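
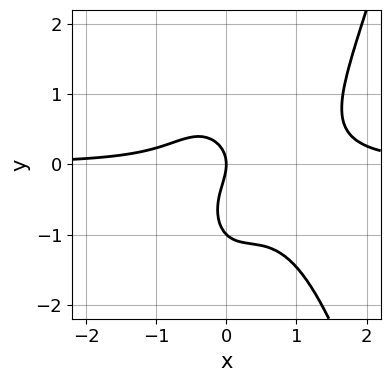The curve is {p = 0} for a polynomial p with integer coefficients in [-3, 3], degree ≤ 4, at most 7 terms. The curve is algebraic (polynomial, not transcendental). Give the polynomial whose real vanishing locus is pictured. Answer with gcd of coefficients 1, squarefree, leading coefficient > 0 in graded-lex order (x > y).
1. deg p = 4. The shape is more complex than any degree-3 curve.
2. From the visible intercepts: among the integer gridlines, it crosses the y-axis at y ∈ {-1, 0}; it crosses the x-axis at the gridline x = 0.
3. Assembling these constraints gives the stated polynomial.

2*x^3*y - 2*x^2*y - y^3 - y^2 - x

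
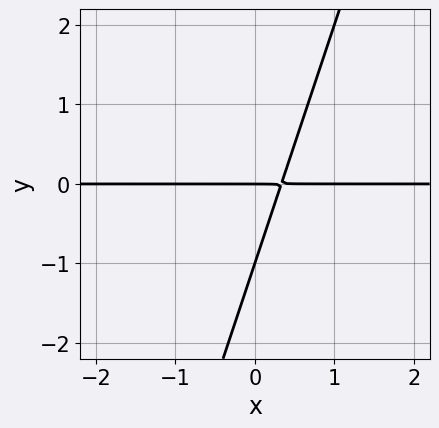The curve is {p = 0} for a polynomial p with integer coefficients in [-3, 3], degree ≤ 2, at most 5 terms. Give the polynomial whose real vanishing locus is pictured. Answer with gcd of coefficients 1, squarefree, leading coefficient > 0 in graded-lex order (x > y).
3*x*y - y^2 - y

1. The degree is 2 — no degree-1 curve has this shape.
2. Reading off the gridlines: every point of the x-axis in the box is on the curve; the y-axis gridline crossings are at y ∈ {-1, 0}.
3. Together with the visible shape, these determine p as stated.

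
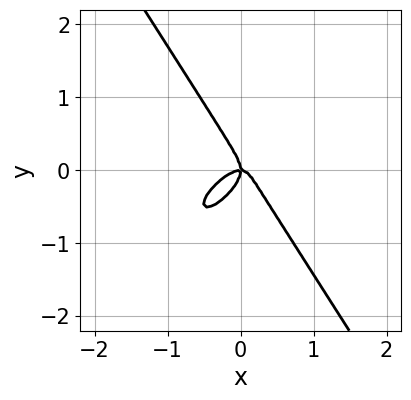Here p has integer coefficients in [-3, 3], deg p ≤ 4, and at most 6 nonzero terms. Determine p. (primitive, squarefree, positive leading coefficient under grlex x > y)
The degree is 3 — a generic line meets the curve in up to 3 points.
Reading off the gridlines: it meets the y-axis at y = 0 (among the integer gridlines); it crosses the x-axis at the gridline x = 0.
Solving for integer coefficients yields p as stated.

3*x^3 - 3*x^2*y + 2*y^3 + x*y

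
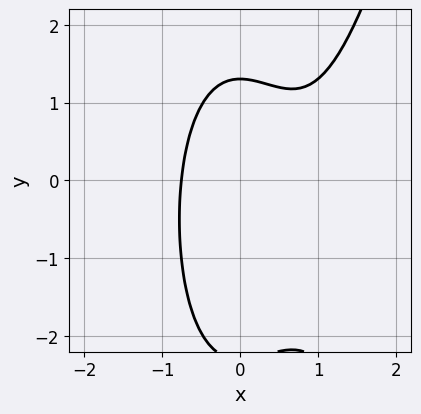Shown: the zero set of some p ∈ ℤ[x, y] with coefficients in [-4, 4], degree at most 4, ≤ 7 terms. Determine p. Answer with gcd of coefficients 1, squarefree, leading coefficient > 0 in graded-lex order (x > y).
1. The degree is 3 — no degree-2 curve has this shape.
2. The integer polynomial consistent with all of this is the stated p.

3*x^3 - 3*x^2 - y^2 - y + 3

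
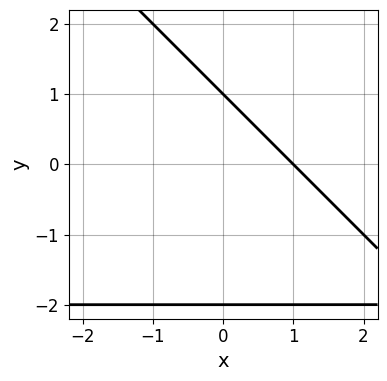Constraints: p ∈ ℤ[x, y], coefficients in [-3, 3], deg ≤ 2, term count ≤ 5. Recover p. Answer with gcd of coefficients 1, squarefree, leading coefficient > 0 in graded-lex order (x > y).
x*y + y^2 + 2*x + y - 2

First, deg p = 2. A generic line meets the curve in up to 2 points.
Next, against the integer gridlines: it meets the x-axis at x = 1 (among the integer gridlines); the y-axis gridline crossings are at y ∈ {-2, 1}.
Finally, matching integer coefficients to the picture gives p.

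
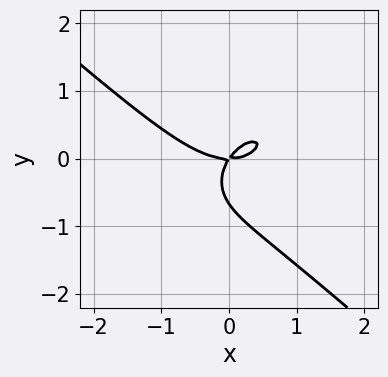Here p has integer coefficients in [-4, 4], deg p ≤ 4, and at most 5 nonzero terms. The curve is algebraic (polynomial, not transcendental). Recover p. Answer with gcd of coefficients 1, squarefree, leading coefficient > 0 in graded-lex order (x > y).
2*x^3 + 3*y^3 - 3*x*y + 2*y^2

The degree is 3 — a generic line meets the curve in up to 3 points.
Against the integer gridlines: one y-axis crossing is at y = 0; one x-axis crossing is at x = 0.
Assembling these constraints gives the stated polynomial.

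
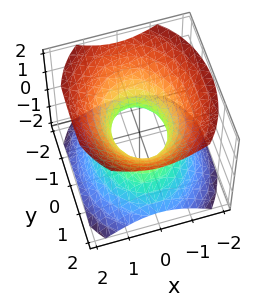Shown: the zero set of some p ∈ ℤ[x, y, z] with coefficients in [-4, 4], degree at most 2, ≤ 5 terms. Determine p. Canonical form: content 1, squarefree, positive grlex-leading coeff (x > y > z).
3*x^2 + 2*y^2 - 3*z^2 - 2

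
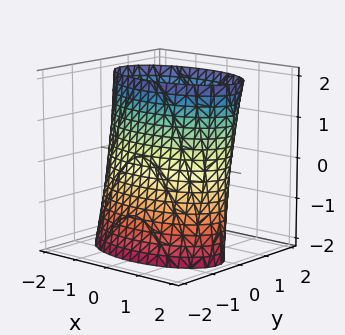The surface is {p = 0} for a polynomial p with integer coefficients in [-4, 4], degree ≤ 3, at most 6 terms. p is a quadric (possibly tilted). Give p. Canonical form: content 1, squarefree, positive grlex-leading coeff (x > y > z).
x^2 + 3*y^2 - y*z - 3

First, degree: no degree-1 surface has this shape, so deg p = 2.
Next, from the axis intercepts and sections: the surface avoids every integer z-axis point in the box; the y-axis gridline crossings are at y ∈ {-1, 1}.
Finally, together with the visible shape, these determine p as stated.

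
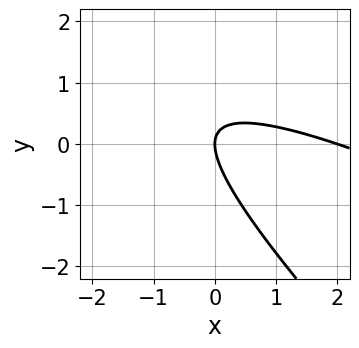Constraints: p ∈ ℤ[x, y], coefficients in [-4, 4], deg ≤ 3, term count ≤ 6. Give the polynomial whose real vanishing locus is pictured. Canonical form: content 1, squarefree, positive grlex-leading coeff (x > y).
First, deg p = 2. No degree-1 curve has this shape.
Next, reading off the gridlines: it crosses the y-axis at the gridline y = 0; among the integer gridlines, it crosses the x-axis at x ∈ {0, 2}.
Finally, putting this together gives p.

x^2 + 3*x*y + 2*y^2 - 2*x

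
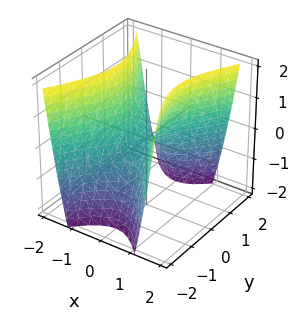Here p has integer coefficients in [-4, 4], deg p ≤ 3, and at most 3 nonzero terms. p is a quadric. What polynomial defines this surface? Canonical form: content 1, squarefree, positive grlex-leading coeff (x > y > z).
(a) deg p = 2. A saddle surface; a quadric.
(b) Symmetries: mirror symmetry y ↦ −y ⇒ only even powers of y; the x ↦ −x reflection is a symmetry, so x appears only in even powers.
(c) From the axis intercepts and sections: one x-axis crossing is at x = 0; it crosses the y-axis at the gridline y = 0; one z-axis crossing is at z = 0.
(d) Putting this together gives p.

2*x^2 - y^2 - z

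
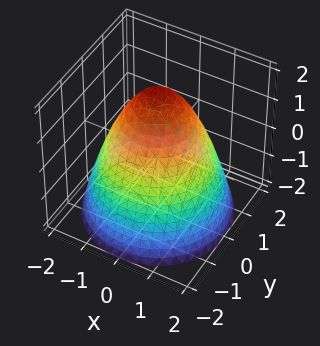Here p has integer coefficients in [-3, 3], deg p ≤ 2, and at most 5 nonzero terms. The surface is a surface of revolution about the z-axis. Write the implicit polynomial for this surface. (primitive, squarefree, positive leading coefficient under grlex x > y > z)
1. Degree: no degree-1 surface has this shape, so deg p = 2.
2. Symmetries: rotational symmetry about the z-axis ⇒ p depends on x, y only through x² + y².
3. From the visible intercepts: it meets the z-axis at z = 2 (among the integer gridlines); a circular section at z = 0 has radius between 1 and 2.
4. These observations pin down the coefficients.

x^2 + y^2 + z - 2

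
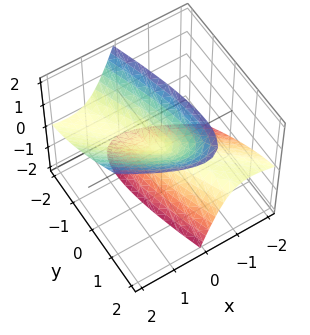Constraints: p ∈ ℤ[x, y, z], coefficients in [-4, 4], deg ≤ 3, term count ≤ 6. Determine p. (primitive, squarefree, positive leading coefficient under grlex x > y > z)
2*x^2 + 3*x*y - 3*x*z + y^2 - z^2

First, there are 2 components.
Then, degree: a generic line meets the surface in up to 2 points, so deg p = 2.
Next, checking where it meets the axes: one z-axis crossing is at z = 0; it meets the x-axis at x = 0 (among the integer gridlines).
Finally, the integer polynomial consistent with all of this is the stated p.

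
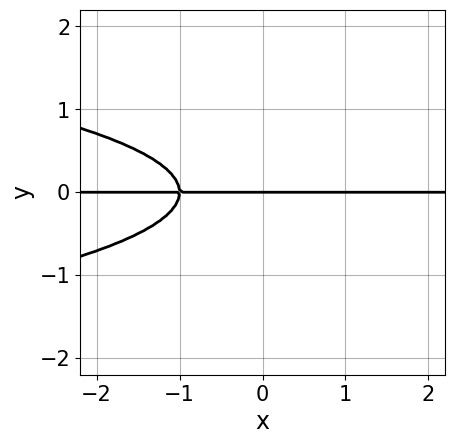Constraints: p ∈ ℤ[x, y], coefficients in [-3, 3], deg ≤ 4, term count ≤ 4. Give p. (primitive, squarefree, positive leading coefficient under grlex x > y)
2*y^3 + x*y + y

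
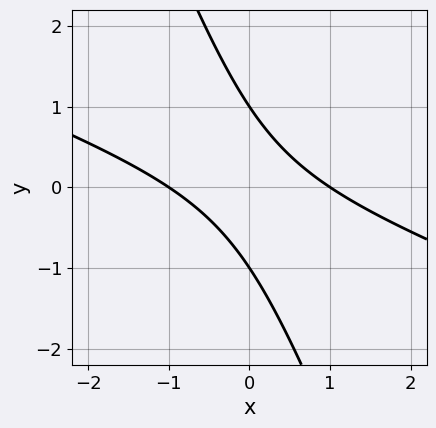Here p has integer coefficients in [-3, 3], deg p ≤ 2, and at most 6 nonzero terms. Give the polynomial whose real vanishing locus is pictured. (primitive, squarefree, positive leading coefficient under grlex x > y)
Degree: the shape is more complex than any degree-1 curve, so deg p = 2.
From the axis intercepts and sections: among the integer gridlines, it crosses the y-axis at y ∈ {-1, 1}; the x-axis gridline crossings are at x ∈ {-1, 1}.
Fitting integer coefficients to these (and the overall shape) gives p.

x^2 + 3*x*y + y^2 - 1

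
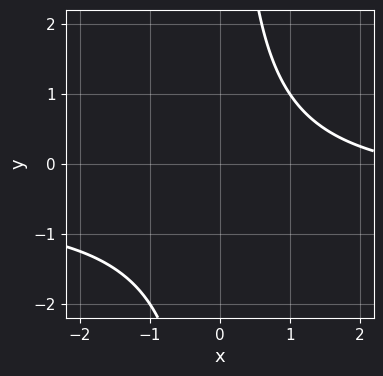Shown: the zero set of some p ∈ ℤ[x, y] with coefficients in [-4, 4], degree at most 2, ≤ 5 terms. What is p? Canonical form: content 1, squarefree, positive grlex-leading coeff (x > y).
2*x*y + x - 3

1. The degree is 2 — the shape is more complex than any degree-1 curve.
2. Observable constraints: the curve avoids every integer y-axis point in the box; no x-intercept at any integer in the box.
3. Solving for integer coefficients yields p as stated.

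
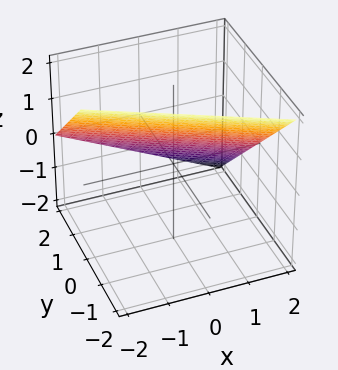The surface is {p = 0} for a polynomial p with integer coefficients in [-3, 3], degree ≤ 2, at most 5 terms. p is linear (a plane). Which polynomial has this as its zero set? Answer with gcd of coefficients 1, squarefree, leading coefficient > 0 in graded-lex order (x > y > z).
(a) Degree: every cross-section is a straight line — this is a plane, so deg p = 1.
(b) Observable constraints: it meets the z-axis at z = 1 (among the integer gridlines); it crosses the y-axis at the gridline y = 1; it crosses the x-axis at the gridline x = 2.
(c) These observations pin down the coefficients.

x + 2*y + 2*z - 2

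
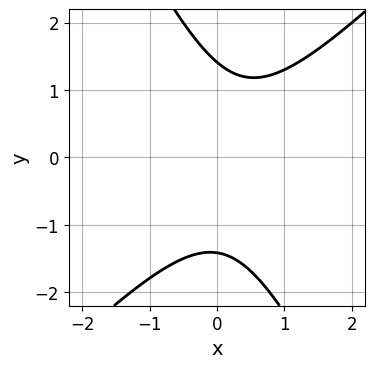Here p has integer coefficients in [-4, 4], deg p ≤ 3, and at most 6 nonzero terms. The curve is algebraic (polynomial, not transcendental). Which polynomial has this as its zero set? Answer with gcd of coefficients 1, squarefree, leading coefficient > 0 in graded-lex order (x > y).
2*x^2 - x*y - y^2 - x + 2

1. The degree is 2 — a generic line meets the curve in up to 2 points.
2. From the visible intercepts: it misses every integer gridline on the x-axis.
3. Solving for integer coefficients yields p as stated.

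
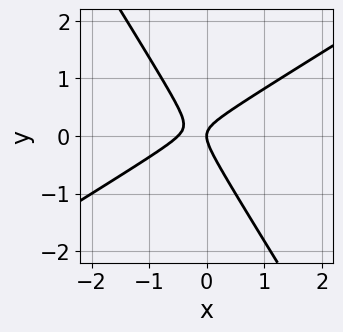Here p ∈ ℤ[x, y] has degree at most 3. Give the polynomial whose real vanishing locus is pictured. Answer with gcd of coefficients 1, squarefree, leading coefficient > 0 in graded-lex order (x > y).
1. The degree is 2 — a generic line meets the curve in up to 2 points.
2. From the axis intercepts and sections: it meets the y-axis at y = 0 (among the integer gridlines); it meets the x-axis at x = 0 (among the integer gridlines).
3. Fitting integer coefficients to these (and the overall shape) gives p.

2*x^2 - 2*x*y - 2*y^2 + x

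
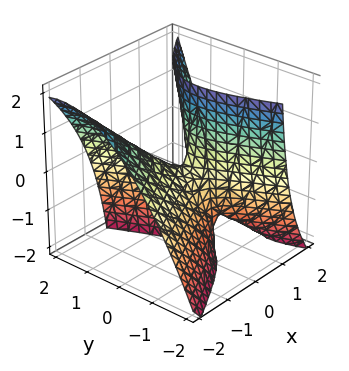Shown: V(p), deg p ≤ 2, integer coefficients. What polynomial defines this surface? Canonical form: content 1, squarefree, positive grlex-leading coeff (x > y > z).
2*x^2 - 3*x*y + 3*x*z - 2*y^2 - z

(a) Degree: the shape is more complex than any degree-1 surface, so deg p = 2.
(b) Observable constraints: one y-axis crossing is at y = 0; one x-axis crossing is at x = 0.
(c) These observations pin down the coefficients.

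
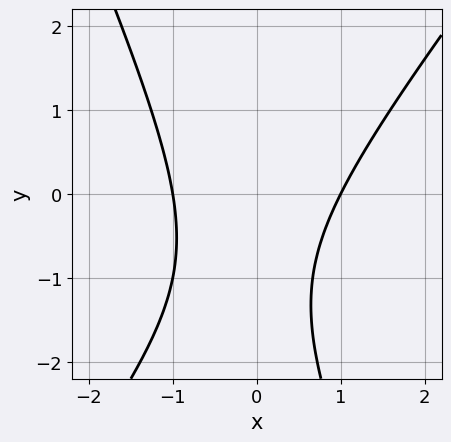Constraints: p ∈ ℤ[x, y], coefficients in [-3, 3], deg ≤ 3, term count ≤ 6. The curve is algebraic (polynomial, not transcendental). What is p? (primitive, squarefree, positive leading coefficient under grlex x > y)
3*x^2 - x*y - y^2 - 2*y - 3

1. deg p = 2. No degree-1 curve has this shape.
2. From the axis intercepts and sections: the x-axis gridline crossings are at x ∈ {-1, 1}; no y-intercept at any integer in the box.
3. These observations pin down the coefficients.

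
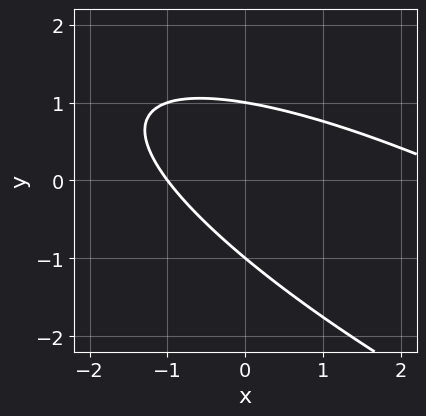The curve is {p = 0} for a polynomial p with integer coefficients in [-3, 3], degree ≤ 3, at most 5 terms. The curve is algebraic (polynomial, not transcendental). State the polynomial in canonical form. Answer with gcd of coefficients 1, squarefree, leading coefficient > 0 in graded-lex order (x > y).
x^2 + 3*x*y + 3*y^2 - 2*x - 3

First, deg p = 2.
Then, observable constraints: it meets the x-axis at x = -1 (among the integer gridlines); the y-axis gridline crossings are at y ∈ {-1, 1}.
Finally, these observations pin down the coefficients.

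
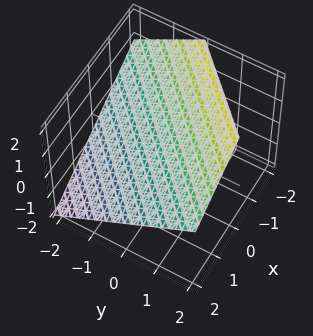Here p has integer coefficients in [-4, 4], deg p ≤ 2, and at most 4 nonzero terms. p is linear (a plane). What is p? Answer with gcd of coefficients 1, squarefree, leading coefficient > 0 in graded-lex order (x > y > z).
(a) Degree: every cross-section is a straight line — this is a plane, so deg p = 1.
(b) Checking where it meets the axes: one x-axis crossing is at x = 1; one y-axis crossing is at y = -1.
(c) The integer polynomial consistent with all of this is the stated p.

2*x - 2*y + 3*z - 2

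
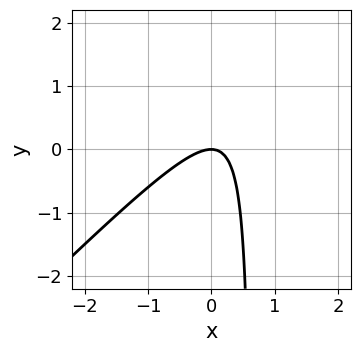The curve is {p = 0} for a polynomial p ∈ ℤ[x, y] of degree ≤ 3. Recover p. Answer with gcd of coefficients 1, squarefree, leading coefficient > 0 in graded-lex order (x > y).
3*x^2 - 3*x*y + 2*y

Degree: no degree-1 curve has this shape, so deg p = 2.
Reading off the gridlines: it crosses the y-axis at the gridline y = 0; it meets the x-axis at x = 0 (among the integer gridlines).
Putting this together gives p.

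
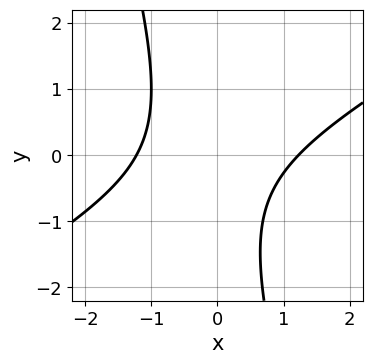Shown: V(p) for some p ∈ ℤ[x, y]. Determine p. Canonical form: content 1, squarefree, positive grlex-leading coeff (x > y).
1. deg p = 2. A generic line meets the curve in up to 2 points.
2. From the axis intercepts and sections: no y-intercept at any integer in the box.
3. Solving for integer coefficients yields p as stated.

2*x^2 - 3*x*y - y^2 - y - 3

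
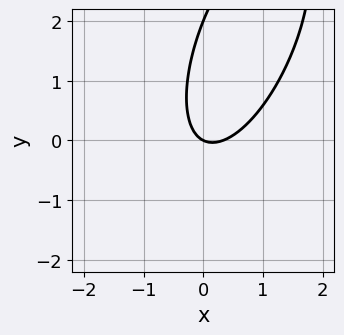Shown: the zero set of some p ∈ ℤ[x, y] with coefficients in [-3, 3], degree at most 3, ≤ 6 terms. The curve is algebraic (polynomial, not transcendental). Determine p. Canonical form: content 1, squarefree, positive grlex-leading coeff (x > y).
3*x^2 - 2*x*y + y^2 - x - 2*y

First, the degree is 2 — the shape is more complex than any degree-1 curve.
Next, checking where it meets the axes: among the integer gridlines, it crosses the y-axis at y ∈ {0, 2}; it meets the x-axis at x = 0 (among the integer gridlines).
Finally, solving for integer coefficients yields p as stated.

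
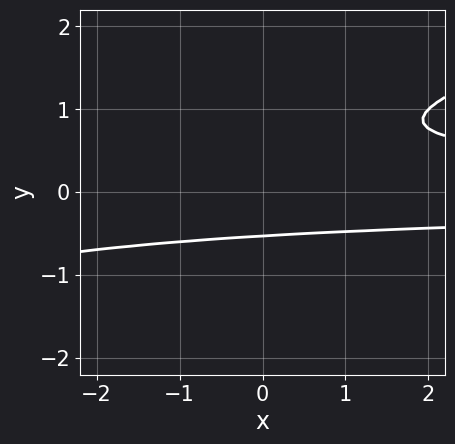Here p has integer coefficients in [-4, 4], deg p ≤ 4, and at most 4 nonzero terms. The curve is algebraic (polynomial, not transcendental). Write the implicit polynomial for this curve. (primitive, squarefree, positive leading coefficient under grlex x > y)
The degree is 3 — no degree-2 curve has this shape.
From the visible intercepts: no x-intercept at any integer in the box.
Together with the visible shape, these determine p as stated.

x*y^2 - 3*y^3 + 2*y^2 - 1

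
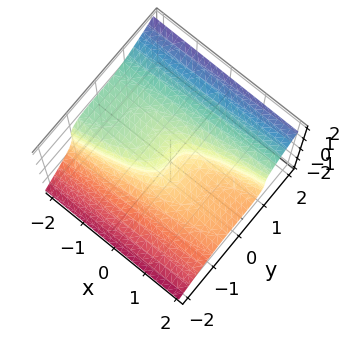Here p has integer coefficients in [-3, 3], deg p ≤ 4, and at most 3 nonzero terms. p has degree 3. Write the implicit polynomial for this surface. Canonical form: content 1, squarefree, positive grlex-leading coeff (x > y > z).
2*y^3 - 3*z^3 - x

1. deg p = 3.
2. Checking where it meets the axes: it meets the y-axis at y = 0 (among the integer gridlines); it meets the x-axis at x = 0 (among the integer gridlines).
3. The integer polynomial consistent with all of this is the stated p.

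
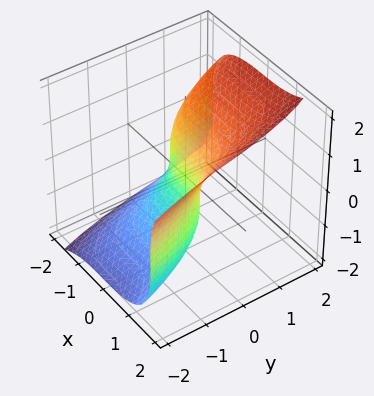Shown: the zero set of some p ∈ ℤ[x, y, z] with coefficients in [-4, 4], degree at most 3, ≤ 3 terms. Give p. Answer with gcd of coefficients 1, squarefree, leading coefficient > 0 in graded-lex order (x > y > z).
x^3 - z^3 + 3*y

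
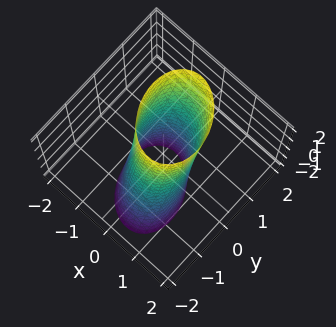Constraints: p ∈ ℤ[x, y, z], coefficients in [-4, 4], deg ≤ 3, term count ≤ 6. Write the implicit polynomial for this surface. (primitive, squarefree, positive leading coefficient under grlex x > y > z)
3*x^2 + x*y + 2*y^2 - y*z - 2

Degree: the shape is more complex than any degree-1 surface, so deg p = 2.
From the axis intercepts and sections: it misses every integer gridline on the z-axis; among the integer gridlines, it crosses the y-axis at y ∈ {-1, 1}.
Together with the visible shape, these determine p as stated.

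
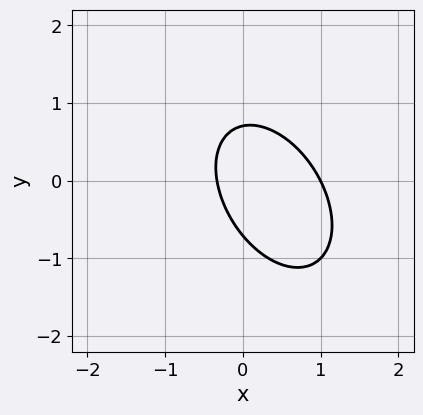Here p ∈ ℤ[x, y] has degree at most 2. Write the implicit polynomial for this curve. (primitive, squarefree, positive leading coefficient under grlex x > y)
3*x^2 + 2*x*y + 2*y^2 - 2*x - 1

1. deg p = 2. The shape is more complex than any degree-1 curve.
2. From the visible intercepts: it crosses the x-axis at the gridline x = 1.
3. Together with the visible shape, these determine p as stated.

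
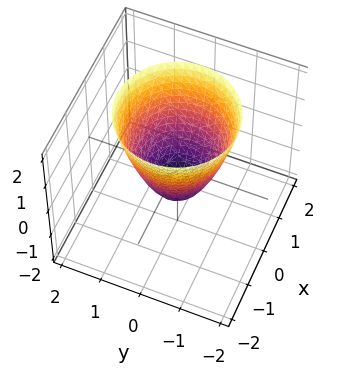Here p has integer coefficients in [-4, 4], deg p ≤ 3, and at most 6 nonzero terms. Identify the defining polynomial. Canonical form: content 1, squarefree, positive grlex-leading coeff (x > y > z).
3*x^2 + 3*y^2 - 2*z - 2

First, the degree is 2 — the shape is more complex than any degree-1 surface.
Then, symmetries: rotational symmetry about the z-axis ⇒ p depends on x, y only through x² + y².
Then, against the integer gridlines: it meets the z-axis at z = -1 (among the integer gridlines); a circular section at z = 0 has radius between 0 and 1.
Finally, fitting integer coefficients to these (and the overall shape) gives p.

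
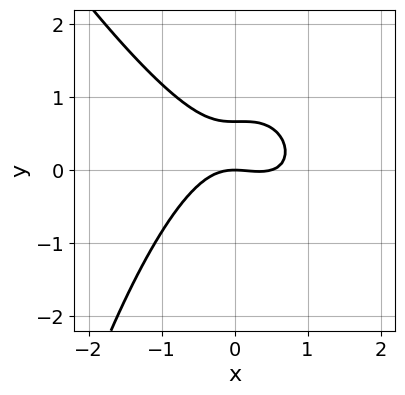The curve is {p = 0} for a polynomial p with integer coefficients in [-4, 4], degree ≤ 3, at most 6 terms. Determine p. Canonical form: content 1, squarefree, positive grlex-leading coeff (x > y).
2*x^3 + x^2*y - x^2 + 3*y^2 - 2*y

1. The degree is 3 — the shape is more complex than any degree-2 curve.
2. Checking where it meets the axes: it crosses the x-axis at the gridline x = 0; it crosses the y-axis at the gridline y = 0.
3. Putting this together gives p.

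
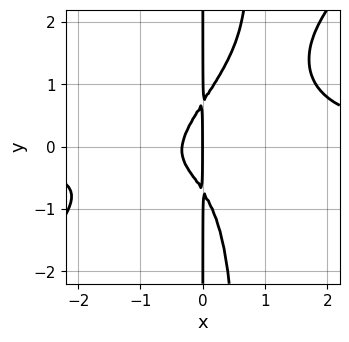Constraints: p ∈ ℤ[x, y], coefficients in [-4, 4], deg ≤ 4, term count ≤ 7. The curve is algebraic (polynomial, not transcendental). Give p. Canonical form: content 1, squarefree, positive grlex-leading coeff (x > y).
1. deg p = 4. The shape is more complex than any degree-3 curve.
2. Reading off the gridlines: one x-axis crossing is at x = 0; every point of the y-axis in the box is on the curve.
3. Fitting integer coefficients to these (and the overall shape) gives p.

3*x^3*y - 3*x^2*y^2 + 2*x*y^2 - 3*x^2 - x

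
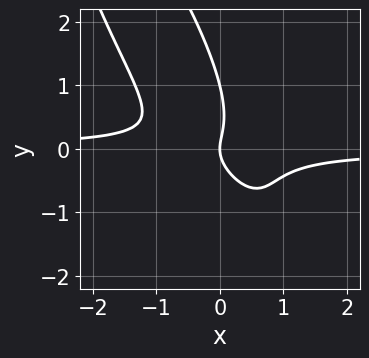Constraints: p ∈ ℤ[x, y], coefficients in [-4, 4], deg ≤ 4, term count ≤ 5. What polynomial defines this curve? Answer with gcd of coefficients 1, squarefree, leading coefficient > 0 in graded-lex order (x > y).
3*x^2*y + 3*x*y^2 + y^3 - y^2 + x

(a) deg p = 3. The shape is more complex than any degree-2 curve.
(b) Reading off the gridlines: among the integer gridlines, it crosses the y-axis at y ∈ {0, 1}; it meets the x-axis at x = 0 (among the integer gridlines).
(c) Fitting integer coefficients to these (and the overall shape) gives p.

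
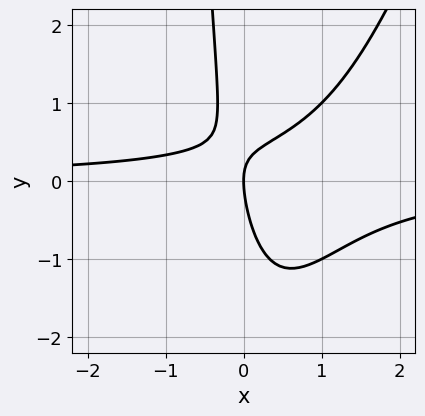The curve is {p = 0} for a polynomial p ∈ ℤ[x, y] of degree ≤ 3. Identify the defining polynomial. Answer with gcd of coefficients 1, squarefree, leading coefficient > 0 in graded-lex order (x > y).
3*x^2*y - x*y^2 - 3*x*y - y^2 + 2*x

Degree: a generic line meets the curve in up to 3 points, so deg p = 3.
Against the integer gridlines: it meets the y-axis at y = 0 (among the integer gridlines); it meets the x-axis at x = 0 (among the integer gridlines).
Fitting integer coefficients to these (and the overall shape) gives p.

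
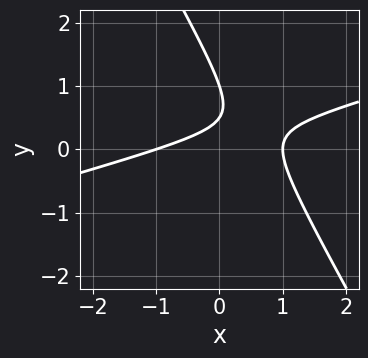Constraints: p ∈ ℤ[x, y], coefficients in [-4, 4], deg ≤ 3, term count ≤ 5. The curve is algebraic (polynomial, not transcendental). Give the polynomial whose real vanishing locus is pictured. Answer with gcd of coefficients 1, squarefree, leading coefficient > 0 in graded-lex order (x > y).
(a) The degree is 2 — no degree-1 curve has this shape.
(b) Checking where it meets the axes: the x-axis gridline crossings are at x ∈ {-1, 1}; it crosses the y-axis at the gridline y = 1.
(c) The integer polynomial consistent with all of this is the stated p.

x^2 - 3*x*y - 2*y^2 + 3*y - 1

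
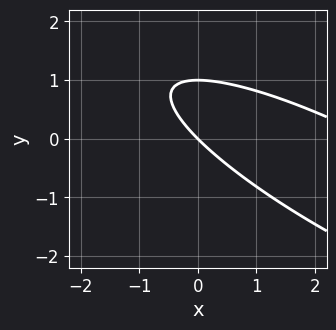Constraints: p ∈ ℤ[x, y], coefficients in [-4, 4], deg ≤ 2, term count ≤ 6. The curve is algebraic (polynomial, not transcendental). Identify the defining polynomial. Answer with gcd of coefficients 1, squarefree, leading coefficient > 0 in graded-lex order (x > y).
x^2 + 3*x*y + 3*y^2 - 3*x - 3*y

1. The degree is 2 — a generic line meets the curve in up to 2 points.
2. From the axis intercepts and sections: among the integer gridlines, it crosses the y-axis at y ∈ {0, 1}; it crosses the x-axis at the gridline x = 0.
3. Fitting integer coefficients to these (and the overall shape) gives p.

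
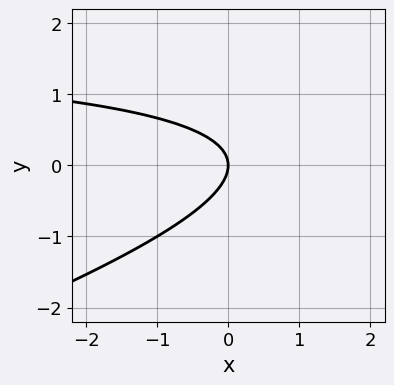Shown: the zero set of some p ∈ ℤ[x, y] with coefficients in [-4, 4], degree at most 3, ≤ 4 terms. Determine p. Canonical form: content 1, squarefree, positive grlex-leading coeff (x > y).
(a) deg p = 2. The shape is more complex than any degree-1 curve.
(b) Reading off the gridlines: one x-axis crossing is at x = 0; it crosses the y-axis at the gridline y = 0.
(c) Putting this together gives p.

x*y - 3*y^2 - 2*x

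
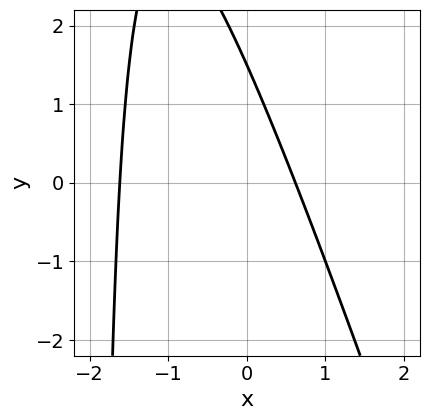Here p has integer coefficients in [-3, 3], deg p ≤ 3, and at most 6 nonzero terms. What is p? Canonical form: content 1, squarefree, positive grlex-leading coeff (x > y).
3*x^2 + x*y + 3*x + 2*y - 3

First, deg p = 2. No degree-1 curve has this shape.
Finally, matching integer coefficients to the picture gives p.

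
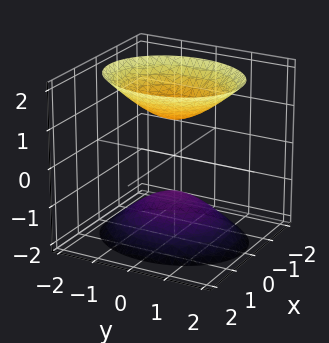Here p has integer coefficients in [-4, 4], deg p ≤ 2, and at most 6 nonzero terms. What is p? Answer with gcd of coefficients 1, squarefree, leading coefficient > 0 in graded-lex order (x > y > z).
3*x^2 + 2*y^2 - 2*z^2 + 2

I count 2 distinct pieces.
Degree: two separate bowl-shaped sheets opening away from each other; a quadric, so deg p = 2.
Symmetries: it's symmetric under z → −z, forcing even powers of z; it's symmetric under x → −x, forcing even powers of x; the y ↦ −y reflection is a symmetry, so y appears only in even powers.
Checking where it meets the axes: the surface avoids every integer y-axis point in the box; the z-axis gridline crossings are at z ∈ {-1, 1}; it misses every integer gridline on the x-axis.
Together with the visible shape, these determine p as stated.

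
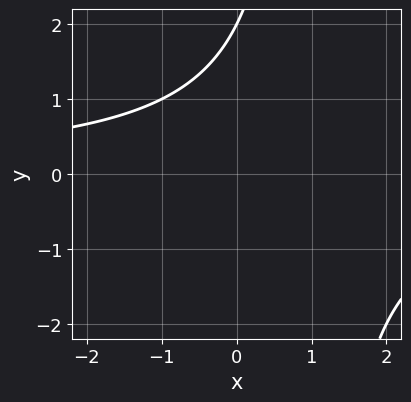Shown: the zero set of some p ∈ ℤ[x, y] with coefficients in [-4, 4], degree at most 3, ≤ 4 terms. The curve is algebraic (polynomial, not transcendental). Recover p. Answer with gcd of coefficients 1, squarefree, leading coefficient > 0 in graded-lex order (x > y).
x*y - y + 2

1. The degree is 2 — the shape is more complex than any degree-1 curve.
2. From the axis intercepts and sections: no x-intercept at any integer in the box; it meets the y-axis at y = 2 (among the integer gridlines).
3. Together with the visible shape, these determine p as stated.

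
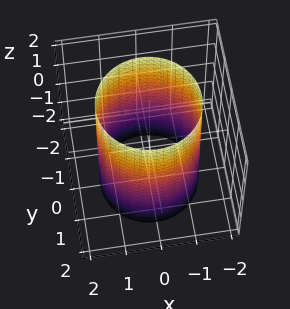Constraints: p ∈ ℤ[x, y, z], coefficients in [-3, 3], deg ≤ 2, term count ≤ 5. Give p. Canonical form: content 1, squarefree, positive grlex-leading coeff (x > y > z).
1. Degree: a cylinder; a quadric, so deg p = 2.
2. Symmetries: the surface is invariant under rotation about z: p = q(x² + y², z); mirror symmetry z ↦ −z ⇒ only even powers of z.
3. Against the integer gridlines: a circular section at z = 2 has radius between 1 and 2; it misses every integer gridline on the z-axis.
4. Assembling these constraints gives the stated polynomial.

x^2 + y^2 - 2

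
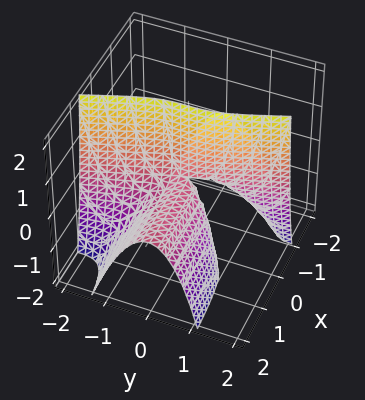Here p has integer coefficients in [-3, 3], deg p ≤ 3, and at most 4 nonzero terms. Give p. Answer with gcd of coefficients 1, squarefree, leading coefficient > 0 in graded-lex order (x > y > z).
3*x*y^2 + y^3 + 2*x*z

(a) Degree: a generic line meets the surface in up to 3 points, so deg p = 3.
(b) From the axis intercepts and sections: the visible x-axis segment lies entirely on the surface; the visible z-axis segment lies entirely on the surface.
(c) Putting this together gives p.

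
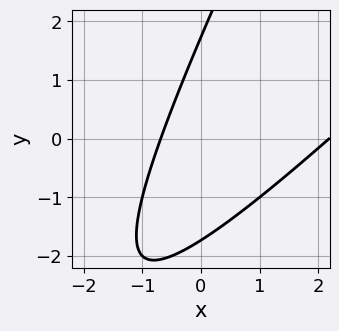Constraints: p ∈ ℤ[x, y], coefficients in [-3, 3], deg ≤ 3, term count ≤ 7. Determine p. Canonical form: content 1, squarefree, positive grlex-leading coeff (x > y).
2*x^2 - 3*x*y + y^2 - 3*x - 3

First, degree: no degree-1 curve has this shape, so deg p = 2.
Finally, matching integer coefficients to the picture gives p.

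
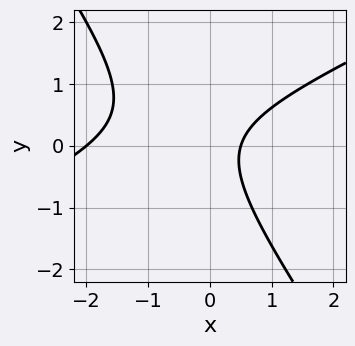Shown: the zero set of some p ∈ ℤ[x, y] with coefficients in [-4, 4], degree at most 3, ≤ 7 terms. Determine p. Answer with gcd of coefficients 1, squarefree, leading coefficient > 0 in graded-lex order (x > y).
(a) deg p = 2. A generic line meets the curve in up to 2 points.
(b) Reading off the gridlines: it crosses the x-axis at the gridline x = -2; no y-intercept at any integer in the box.
(c) Together with the visible shape, these determine p as stated.

2*x^2 - 3*x*y - 3*y^2 + 3*x - 2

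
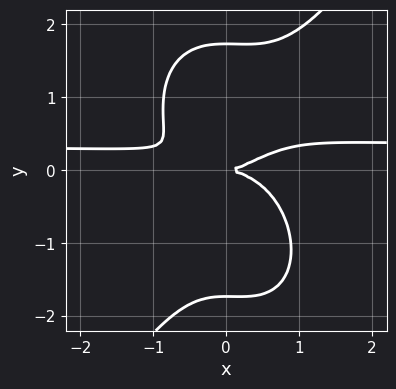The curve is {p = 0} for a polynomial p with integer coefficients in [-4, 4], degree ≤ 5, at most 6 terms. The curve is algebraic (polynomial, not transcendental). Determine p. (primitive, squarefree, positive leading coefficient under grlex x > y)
First, degree: a generic line meets the curve in up to 4 points, so deg p = 4.
Then, observable constraints: one y-axis crossing is at y = 0; it meets the x-axis at x = 0 (among the integer gridlines).
Finally, together with the visible shape, these determine p as stated.

3*x^3*y - y^4 - x^3 - x^2*y + 3*y^2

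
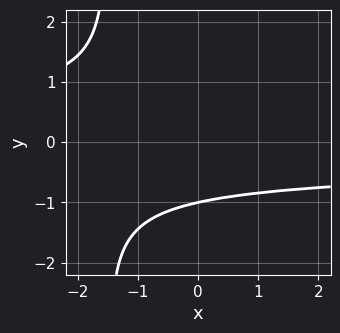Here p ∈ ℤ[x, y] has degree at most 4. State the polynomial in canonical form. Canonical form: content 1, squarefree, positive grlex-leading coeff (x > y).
2*x*y^3 + 3*y^3 + 3

First, the degree is 4 — a generic line meets the curve in up to 4 points.
Next, against the integer gridlines: no x-intercept at any integer in the box; one y-axis crossing is at y = -1.
Finally, the integer polynomial consistent with all of this is the stated p.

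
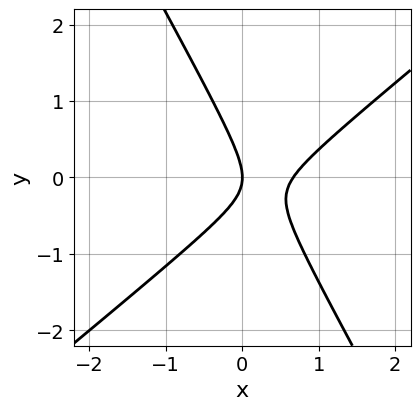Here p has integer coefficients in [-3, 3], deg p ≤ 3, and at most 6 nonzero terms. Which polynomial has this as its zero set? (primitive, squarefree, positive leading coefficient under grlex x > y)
1. The degree is 2 — the shape is more complex than any degree-1 curve.
2. Observable constraints: it crosses the x-axis at the gridline x = 0; it crosses the y-axis at the gridline y = 0.
3. Fitting integer coefficients to these (and the overall shape) gives p.

3*x^2 - 2*x*y - 2*y^2 - 2*x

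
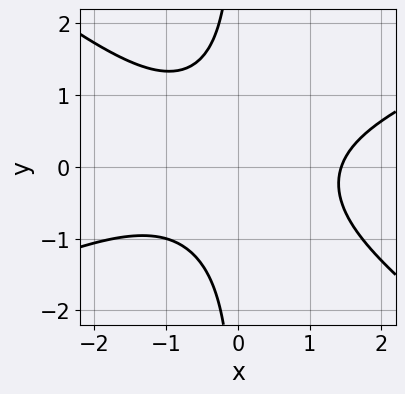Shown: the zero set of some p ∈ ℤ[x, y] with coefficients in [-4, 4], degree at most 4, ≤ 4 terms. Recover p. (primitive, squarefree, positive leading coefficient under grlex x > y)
x^3 - x^2*y - 3*x*y^2 - 3

(a) The degree is 3 — a generic line meets the curve in up to 3 points.
(b) Against the integer gridlines: no y-intercept at any integer in the box.
(c) Fitting integer coefficients to these (and the overall shape) gives p.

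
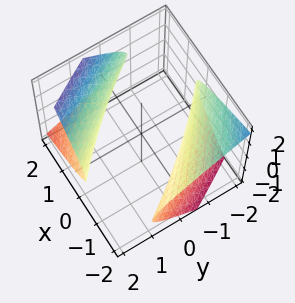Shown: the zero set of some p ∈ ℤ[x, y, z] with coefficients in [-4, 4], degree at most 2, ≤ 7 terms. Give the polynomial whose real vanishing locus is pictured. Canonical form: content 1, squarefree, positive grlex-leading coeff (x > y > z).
x^2 + 2*x*y + 2*x*z + y^2 - 3*z^2 - 3

1. I count 2 distinct pieces. They look like related sheets of one shape, so recover p as a whole.
2. deg p = 2. No degree-1 surface has this shape.
3. Checking where it meets the axes: no z-intercept at any integer in the box.
4. These observations pin down the coefficients.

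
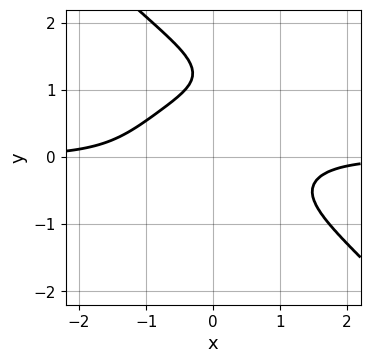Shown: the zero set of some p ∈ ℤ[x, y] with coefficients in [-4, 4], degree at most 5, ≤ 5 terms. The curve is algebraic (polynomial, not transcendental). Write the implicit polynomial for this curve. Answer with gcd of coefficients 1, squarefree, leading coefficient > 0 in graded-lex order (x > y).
deg p = 4. No degree-3 curve has this shape.
Observable constraints: no y-intercept at any integer in the box; the curve avoids every integer x-axis point in the box.
Together with the visible shape, these determine p as stated.

2*x^3*y + 2*y^4 + 2*x*y^2 - 3*y^3 + 2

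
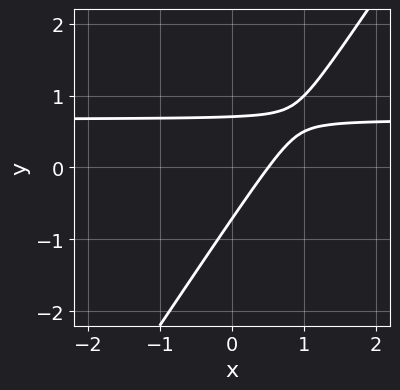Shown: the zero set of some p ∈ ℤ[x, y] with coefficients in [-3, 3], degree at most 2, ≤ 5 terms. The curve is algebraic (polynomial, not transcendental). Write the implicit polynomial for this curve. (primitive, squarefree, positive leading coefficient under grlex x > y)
(a) The degree is 2 — a generic line meets the curve in up to 2 points.
(b) Solving for integer coefficients yields p as stated.

3*x*y - 2*y^2 - 2*x + 1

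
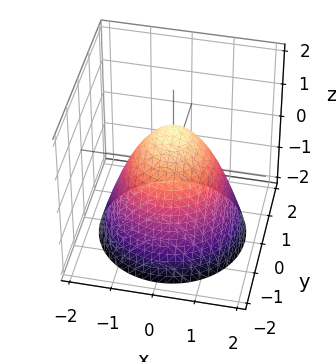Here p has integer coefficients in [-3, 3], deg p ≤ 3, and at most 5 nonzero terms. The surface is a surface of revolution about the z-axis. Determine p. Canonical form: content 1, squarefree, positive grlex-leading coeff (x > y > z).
1. Degree: a generic line meets the surface in up to 2 points, so deg p = 2.
2. By symmetry, the surface is invariant under rotation about z: p = q(x² + y², z).
3. Checking where it meets the axes: a circular section at z = -2 has radius between 1 and 2; it crosses the z-axis at the gridline z = 1.
4. The integer polynomial consistent with all of this is the stated p. Check: (1, 0, 0) on the x-axis lies on the surface, and p(1, 0, 0) = 0. ✓

x^2 + y^2 + z - 1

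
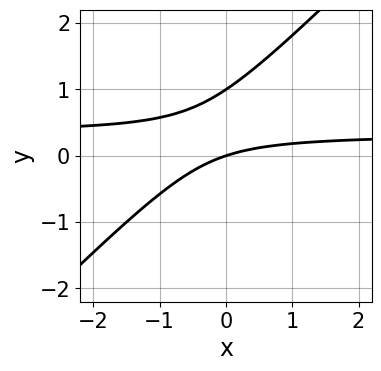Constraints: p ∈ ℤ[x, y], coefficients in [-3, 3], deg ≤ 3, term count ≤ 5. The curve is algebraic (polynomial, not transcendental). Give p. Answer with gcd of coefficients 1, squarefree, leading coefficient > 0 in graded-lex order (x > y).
Degree: a generic line meets the curve in up to 2 points, so deg p = 2.
From the axis intercepts and sections: among the integer gridlines, it crosses the y-axis at y ∈ {0, 1}; it meets the x-axis at x = 0 (among the integer gridlines).
Together with the visible shape, these determine p as stated.

3*x*y - 3*y^2 - x + 3*y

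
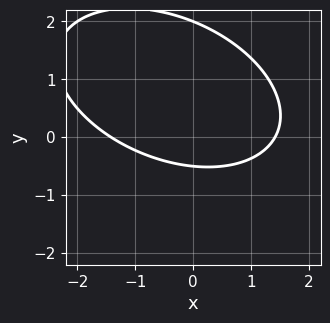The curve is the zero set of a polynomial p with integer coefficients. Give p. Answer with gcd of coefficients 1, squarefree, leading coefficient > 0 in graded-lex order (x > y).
x^2 + x*y + 2*y^2 - 3*y - 2

First, deg p = 2. The shape is more complex than any degree-1 curve.
Next, against the integer gridlines: one y-axis crossing is at y = 2.
Finally, these observations pin down the coefficients.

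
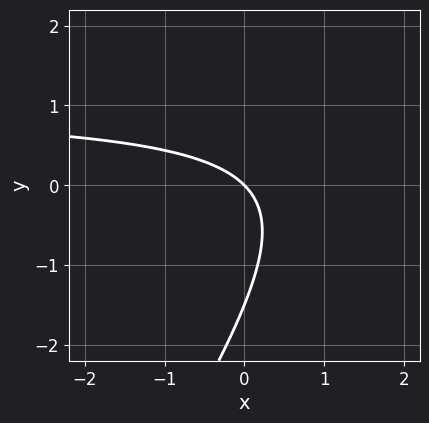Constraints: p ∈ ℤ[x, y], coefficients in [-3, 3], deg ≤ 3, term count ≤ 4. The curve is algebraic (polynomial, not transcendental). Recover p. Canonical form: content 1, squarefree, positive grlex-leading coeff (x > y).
3*x*y - 2*y^2 - 3*x - 3*y

The degree is 2 — the shape is more complex than any degree-1 curve.
Observable constraints: one x-axis crossing is at x = 0; it meets the y-axis at y = 0 (among the integer gridlines).
Fitting integer coefficients to these (and the overall shape) gives p.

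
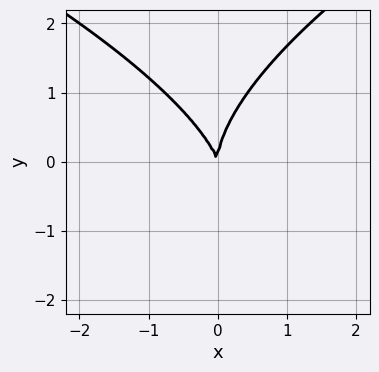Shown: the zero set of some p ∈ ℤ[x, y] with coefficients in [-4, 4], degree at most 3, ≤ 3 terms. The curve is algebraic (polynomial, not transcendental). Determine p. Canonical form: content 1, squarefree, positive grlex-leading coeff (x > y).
First, the degree is 3 — no degree-2 curve has this shape.
Then, reading off the gridlines: it meets the x-axis at x = 0 (among the integer gridlines); it meets the y-axis at y = 0 (among the integer gridlines).
Finally, fitting integer coefficients to these (and the overall shape) gives p.

y^3 - 3*x^2 - x*y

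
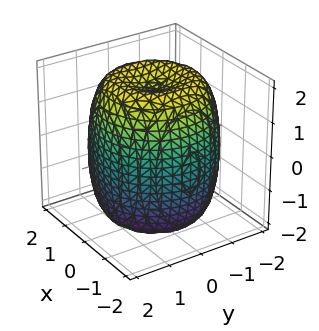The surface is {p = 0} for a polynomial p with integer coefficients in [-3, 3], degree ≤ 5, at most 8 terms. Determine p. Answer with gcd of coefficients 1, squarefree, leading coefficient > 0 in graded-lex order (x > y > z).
First, deg p = 4. A generic line meets the surface in up to 4 points.
Next, symmetries: every cross-section ⟂ z is a circle, so x, y appear only via x² + y².
Then, from the visible intercepts: a circular section at z = -1 has radius between 1 and 2.
Finally, assembling these constraints gives the stated polynomial.

x^4 + 2*x^2*y^2 + y^4 - 2*x^2 - 2*y^2 + z^2 - 3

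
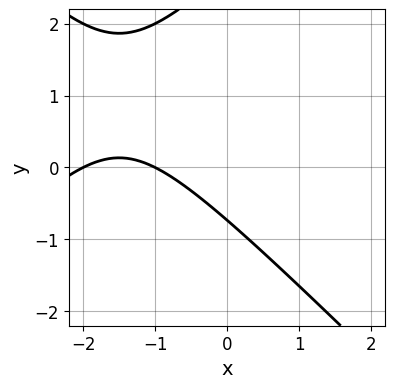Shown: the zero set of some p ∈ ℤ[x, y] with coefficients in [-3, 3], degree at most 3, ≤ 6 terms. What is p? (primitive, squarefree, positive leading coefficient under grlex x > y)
x^2 - y^2 + 3*x + 2*y + 2

1. The degree is 2 — a generic line meets the curve in up to 2 points.
2. Observable constraints: among the integer gridlines, it crosses the x-axis at x ∈ {-2, -1}.
3. Assembling these constraints gives the stated polynomial.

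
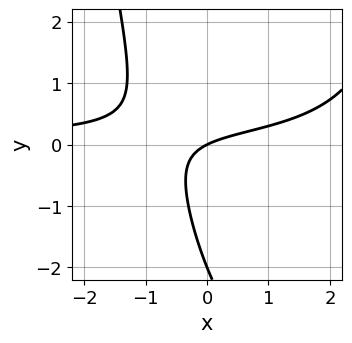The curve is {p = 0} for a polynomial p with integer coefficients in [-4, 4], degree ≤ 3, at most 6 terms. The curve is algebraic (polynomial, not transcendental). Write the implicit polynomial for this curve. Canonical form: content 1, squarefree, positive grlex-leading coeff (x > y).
First, the degree is 3 — the shape is more complex than any degree-2 curve.
Next, reading off the gridlines: among the integer gridlines, it crosses the y-axis at y ∈ {-2, 0}; it meets the x-axis at x = 0 (among the integer gridlines).
Finally, together with the visible shape, these determine p as stated.

x^2*y - 2*x*y - y^2 + x - 2*y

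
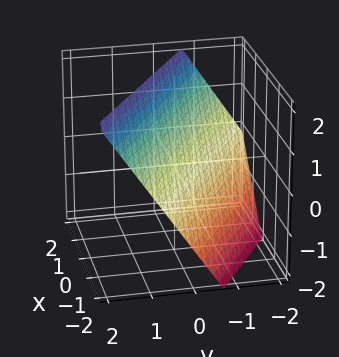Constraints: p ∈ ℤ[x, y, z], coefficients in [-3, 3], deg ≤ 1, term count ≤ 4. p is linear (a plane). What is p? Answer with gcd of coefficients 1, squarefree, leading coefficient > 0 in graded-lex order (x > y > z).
2*x + 3*y - 2*z + 2

1. deg p = 1. The surface is flat (a plane).
2. Observable constraints: one x-axis crossing is at x = -1; it meets the z-axis at z = 1 (among the integer gridlines).
3. Fitting integer coefficients to these (and the overall shape) gives p.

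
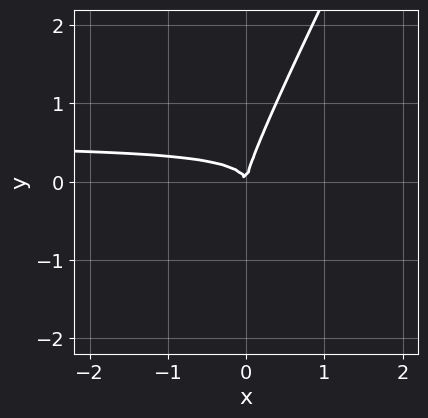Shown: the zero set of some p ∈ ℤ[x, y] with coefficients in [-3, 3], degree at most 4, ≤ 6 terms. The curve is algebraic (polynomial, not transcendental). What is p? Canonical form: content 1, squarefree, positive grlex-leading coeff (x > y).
The degree is 3 — no degree-2 curve has this shape.
Checking where it meets the axes: it crosses the y-axis at the gridline y = 0; it meets the x-axis at x = 0 (among the integer gridlines).
Matching integer coefficients to the picture gives p.

2*x^2*y - 3*x*y^2 + y^3 - x^2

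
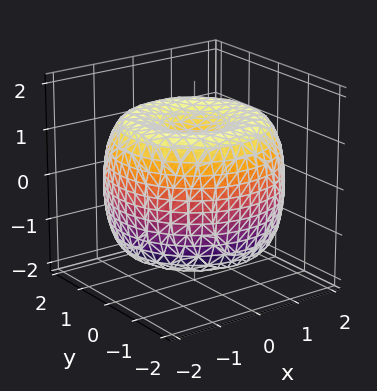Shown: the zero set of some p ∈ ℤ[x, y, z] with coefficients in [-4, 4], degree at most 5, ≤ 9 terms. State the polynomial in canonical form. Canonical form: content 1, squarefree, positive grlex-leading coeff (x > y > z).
x^4 + 2*x^2*y^2 + y^4 - 3*x^2 - 3*y^2 + 2*z^2 - 2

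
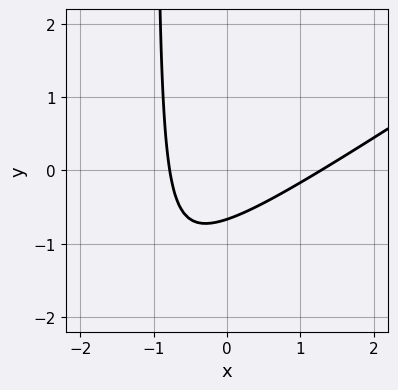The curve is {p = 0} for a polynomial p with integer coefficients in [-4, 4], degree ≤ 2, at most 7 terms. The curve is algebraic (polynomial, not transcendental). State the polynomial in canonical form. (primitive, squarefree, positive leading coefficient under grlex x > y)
2*x^2 - 3*x*y - x - 3*y - 2

1. The degree is 2 — the shape is more complex than any degree-1 curve.
2. Putting this together gives p.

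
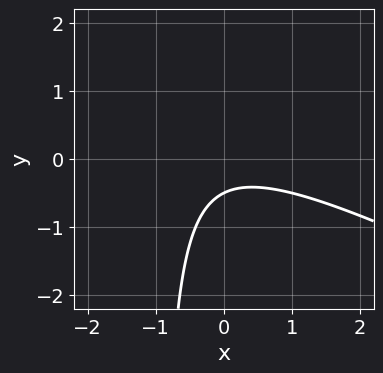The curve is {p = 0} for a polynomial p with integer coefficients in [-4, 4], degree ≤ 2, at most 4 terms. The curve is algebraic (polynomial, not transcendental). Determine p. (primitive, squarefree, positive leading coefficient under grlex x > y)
x^2 + 2*x*y + 2*y + 1

(a) The degree is 2 — no degree-1 curve has this shape.
(b) Reading off the gridlines: it misses every integer gridline on the x-axis.
(c) Together with the visible shape, these determine p as stated.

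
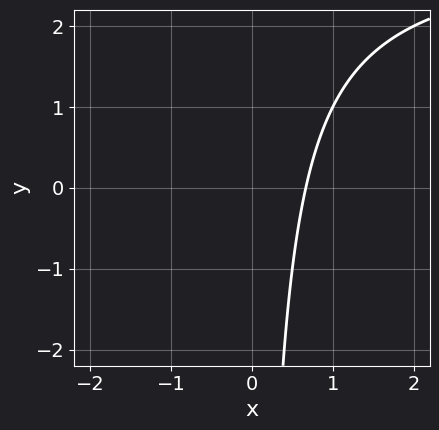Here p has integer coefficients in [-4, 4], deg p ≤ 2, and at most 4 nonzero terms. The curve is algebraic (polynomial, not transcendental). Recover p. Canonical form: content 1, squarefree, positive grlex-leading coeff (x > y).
1. The degree is 2 — no degree-1 curve has this shape.
2. Observable constraints: it misses every integer gridline on the y-axis.
3. Solving for integer coefficients yields p as stated.

x*y - 3*x + 2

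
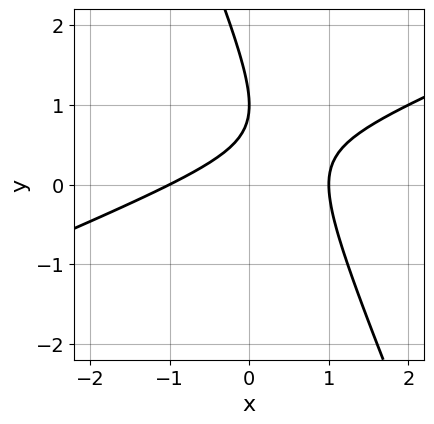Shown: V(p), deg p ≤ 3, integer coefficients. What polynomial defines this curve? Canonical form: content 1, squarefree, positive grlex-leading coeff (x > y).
Degree: a generic line meets the curve in up to 2 points, so deg p = 2.
From the axis intercepts and sections: it crosses the y-axis at the gridline y = 1; among the integer gridlines, it crosses the x-axis at x ∈ {-1, 1}.
Putting this together gives p.

x^2 - 2*x*y - y^2 + 2*y - 1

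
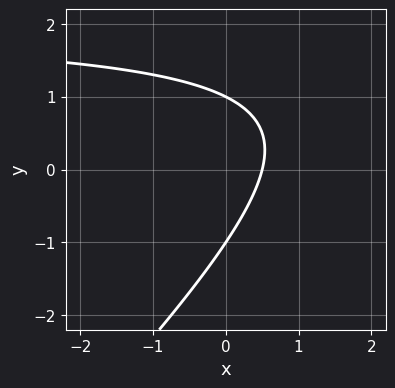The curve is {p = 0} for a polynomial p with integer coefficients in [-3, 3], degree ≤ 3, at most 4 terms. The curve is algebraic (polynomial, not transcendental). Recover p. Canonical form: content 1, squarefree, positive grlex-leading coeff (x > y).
x*y - y^2 - 2*x + 1

First, degree: no degree-1 curve has this shape, so deg p = 2.
Then, checking where it meets the axes: the y-axis gridline crossings are at y ∈ {-1, 1}.
Finally, the integer polynomial consistent with all of this is the stated p.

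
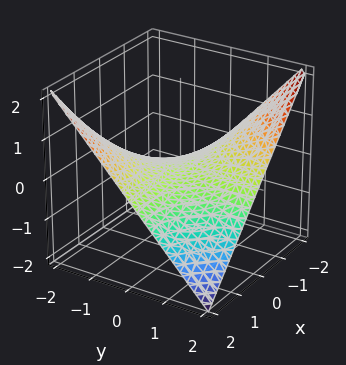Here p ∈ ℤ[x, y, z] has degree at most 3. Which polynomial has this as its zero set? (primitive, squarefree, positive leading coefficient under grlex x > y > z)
First, degree: a hyperbolic paraboloid; a quadric, so deg p = 2.
Next, against the integer gridlines: the visible y-axis segment lies entirely on the surface; every point of the x-axis in the box is on the surface.
Finally, these observations pin down the coefficients.

x*y + 2*z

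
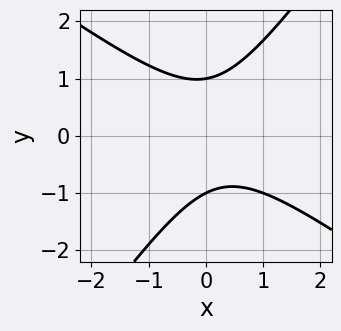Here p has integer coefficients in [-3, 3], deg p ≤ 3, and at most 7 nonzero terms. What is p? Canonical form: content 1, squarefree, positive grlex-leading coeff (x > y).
3*x^2 + 2*x*y - 3*y^2 - x + 3

(a) The degree is 2 — a generic line meets the curve in up to 2 points.
(b) Against the integer gridlines: the y-axis gridline crossings are at y ∈ {-1, 1}; it misses every integer gridline on the x-axis.
(c) Together with the visible shape, these determine p as stated.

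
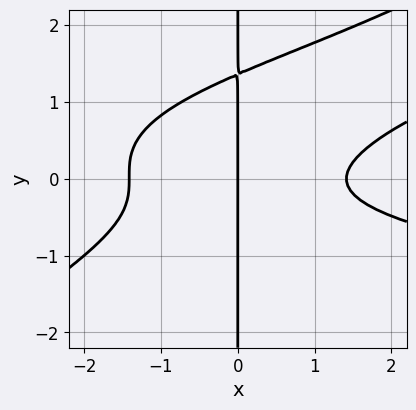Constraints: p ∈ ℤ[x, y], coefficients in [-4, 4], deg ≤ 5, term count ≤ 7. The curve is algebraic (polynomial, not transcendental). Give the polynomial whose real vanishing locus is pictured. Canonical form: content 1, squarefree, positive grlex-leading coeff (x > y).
2*x^2*y^2 - 3*x*y^3 - x^3 + 3*x*y^2 + 2*x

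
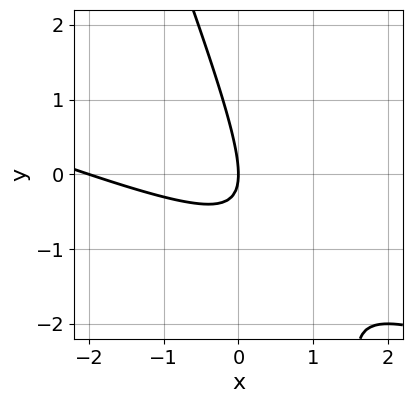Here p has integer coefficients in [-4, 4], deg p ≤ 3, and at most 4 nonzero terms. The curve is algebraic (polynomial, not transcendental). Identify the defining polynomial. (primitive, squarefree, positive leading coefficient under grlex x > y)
deg p = 2. A generic line meets the curve in up to 2 points.
Observable constraints: among the integer gridlines, it crosses the x-axis at x ∈ {-2, 0}; one y-axis crossing is at y = 0.
Together with the visible shape, these determine p as stated.

x^2 + 3*x*y + y^2 + 2*x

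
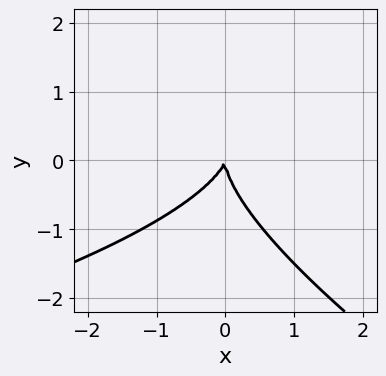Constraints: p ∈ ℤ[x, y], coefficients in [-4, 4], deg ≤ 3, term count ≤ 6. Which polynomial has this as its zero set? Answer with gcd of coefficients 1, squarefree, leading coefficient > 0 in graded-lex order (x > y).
deg p = 3. A generic line meets the curve in up to 3 points.
Checking where it meets the axes: it meets the y-axis at y = 0 (among the integer gridlines); it crosses the x-axis at the gridline x = 0.
These observations pin down the coefficients.

x*y^2 + 2*y^3 + 3*x^2 - x*y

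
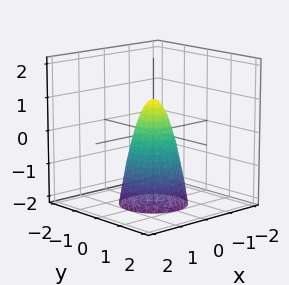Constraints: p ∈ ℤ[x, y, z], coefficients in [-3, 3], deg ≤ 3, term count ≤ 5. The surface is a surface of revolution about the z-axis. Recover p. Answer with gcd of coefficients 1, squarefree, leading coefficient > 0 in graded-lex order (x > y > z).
3*x^2 + 3*y^2 + z - 1

1. Degree: the shape is more complex than any degree-1 surface, so deg p = 2.
2. Symmetries: the surface is invariant under rotation about z: p = q(x² + y², z).
3. Reading off the gridlines: one z-axis crossing is at z = 1; a circular section at z = -2 has radius exactly 1.
4. Solving for integer coefficients yields p as stated.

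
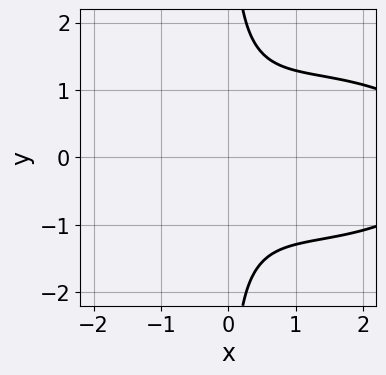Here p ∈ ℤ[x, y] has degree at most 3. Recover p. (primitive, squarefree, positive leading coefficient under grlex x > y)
x^3 + 3*x*y^2 - 3*x^2 - 3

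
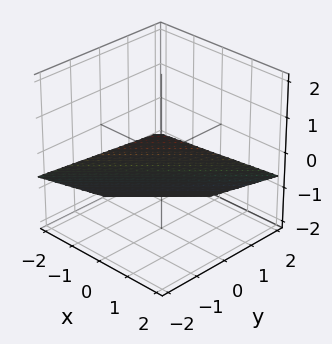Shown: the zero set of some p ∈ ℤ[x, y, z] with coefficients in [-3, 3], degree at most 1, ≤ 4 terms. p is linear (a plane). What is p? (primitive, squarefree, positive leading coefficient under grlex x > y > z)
deg p = 1.
Against the integer gridlines: one y-axis crossing is at y = -1; it crosses the x-axis at the gridline x = 1.
Solving for integer coefficients yields p as stated.

2*x - 2*y - 3*z - 2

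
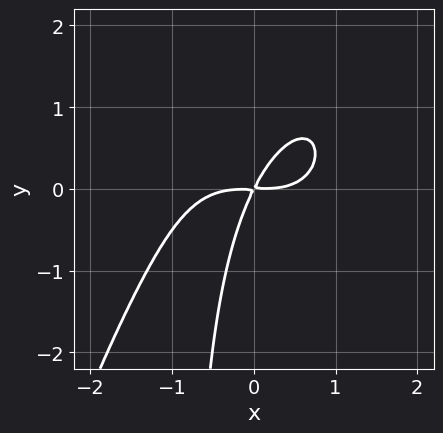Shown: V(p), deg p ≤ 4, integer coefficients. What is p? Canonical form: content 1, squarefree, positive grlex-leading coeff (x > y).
(a) Degree: no degree-3 curve has this shape, so deg p = 4.
(b) Matching integer coefficients to the picture gives p.

x^4 + x*y^2 - 2*x*y + y^2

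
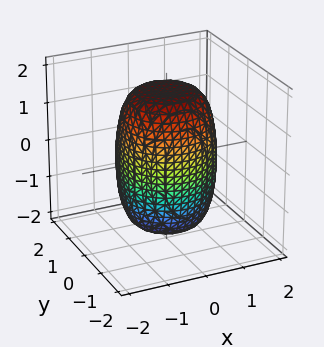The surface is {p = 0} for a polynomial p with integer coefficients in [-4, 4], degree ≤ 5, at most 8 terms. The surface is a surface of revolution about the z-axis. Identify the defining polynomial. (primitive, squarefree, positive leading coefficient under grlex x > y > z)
2*x^4 + 4*x^2*y^2 + 2*y^4 - x^2 - y^2 + z^2 - 3

(a) Degree: the shape is more complex than any degree-3 surface, so deg p = 4.
(b) Symmetries: rotational symmetry about the z-axis ⇒ p depends on x, y only through x² + y².
(c) Observable constraints: a circular section at z = 1 has radius between 1 and 2.
(d) Putting this together gives p.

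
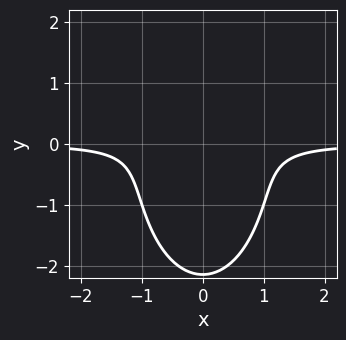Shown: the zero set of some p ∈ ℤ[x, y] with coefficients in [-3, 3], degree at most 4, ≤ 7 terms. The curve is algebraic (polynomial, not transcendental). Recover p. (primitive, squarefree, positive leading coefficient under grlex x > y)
3*x^2*y + y^3 + y^2 - 2*y + 1

The degree is 3 — a generic line meets the curve in up to 3 points.
Symmetries: it's symmetric under x → −x, forcing even powers of x.
Checking where it meets the axes: the curve avoids every integer x-axis point in the box; no y-intercept at any integer in the box.
Together with the visible shape, these determine p as stated.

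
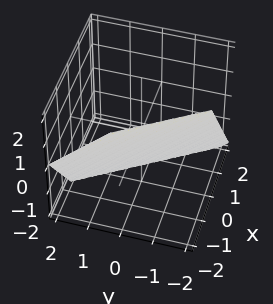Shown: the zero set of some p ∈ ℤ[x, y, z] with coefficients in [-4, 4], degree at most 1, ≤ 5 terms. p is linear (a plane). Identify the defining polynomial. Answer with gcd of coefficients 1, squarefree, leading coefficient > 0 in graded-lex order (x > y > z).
3*x + 2*y + 2*z + 2

First, deg p = 1. The surface is flat (a plane).
Then, against the integer gridlines: it crosses the z-axis at the gridline z = -1; one y-axis crossing is at y = -1.
Finally, together with the visible shape, these determine p as stated.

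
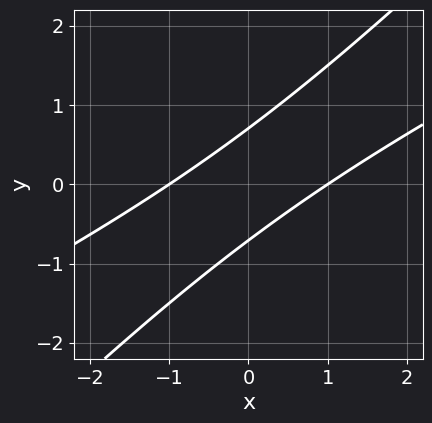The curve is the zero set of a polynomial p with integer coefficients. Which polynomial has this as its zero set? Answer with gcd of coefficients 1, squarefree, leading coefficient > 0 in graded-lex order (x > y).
First, deg p = 2.
Next, reading off the gridlines: the x-axis gridline crossings are at x ∈ {-1, 1}.
Finally, assembling these constraints gives the stated polynomial.

x^2 - 3*x*y + 2*y^2 - 1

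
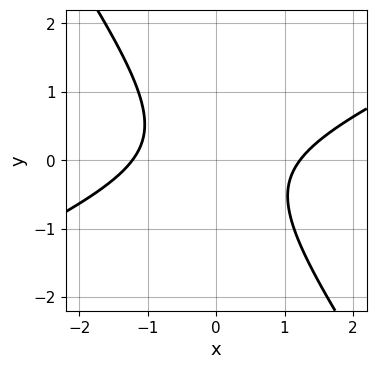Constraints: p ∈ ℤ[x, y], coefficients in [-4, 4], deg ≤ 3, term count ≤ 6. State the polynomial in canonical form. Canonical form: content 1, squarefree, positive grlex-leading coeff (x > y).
2*x^2 - 3*x*y - 3*y^2 - 3

First, deg p = 2. No degree-1 curve has this shape.
Then, observable constraints: no y-intercept at any integer in the box.
Finally, fitting integer coefficients to these (and the overall shape) gives p.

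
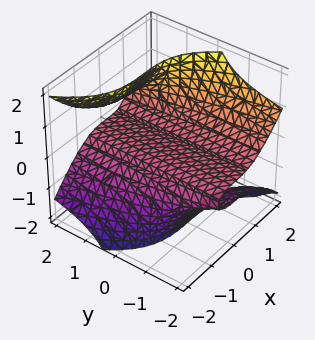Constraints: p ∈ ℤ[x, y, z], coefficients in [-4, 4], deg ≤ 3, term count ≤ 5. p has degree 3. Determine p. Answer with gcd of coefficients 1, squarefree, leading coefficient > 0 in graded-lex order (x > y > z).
Degree: a generic line meets the surface in up to 3 points, so deg p = 3.
Reading off the gridlines: every point of the y-axis in the box is on the surface; it meets the z-axis at z = 0 (among the integer gridlines).
Fitting integer coefficients to these (and the overall shape) gives p.

x^3 + 2*y*z^2 - 3*z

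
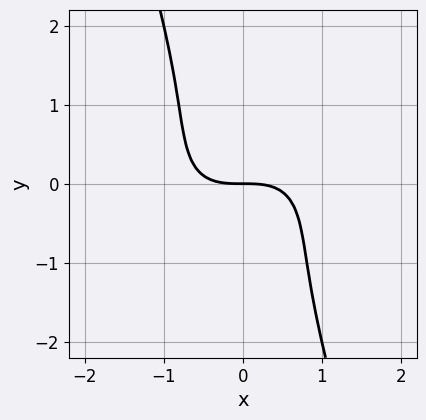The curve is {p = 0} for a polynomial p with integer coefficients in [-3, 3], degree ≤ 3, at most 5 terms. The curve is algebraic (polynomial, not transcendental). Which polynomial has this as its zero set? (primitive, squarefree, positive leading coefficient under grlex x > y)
The degree is 3 — no degree-2 curve has this shape.
Against the integer gridlines: it meets the x-axis at x = 0 (among the integer gridlines); it meets the y-axis at y = 0 (among the integer gridlines).
Solving for integer coefficients yields p as stated.

2*x^3 - 2*x^2*y + 2*x*y^2 + y^3 + 3*y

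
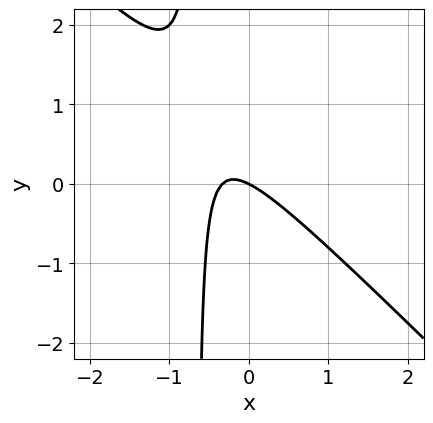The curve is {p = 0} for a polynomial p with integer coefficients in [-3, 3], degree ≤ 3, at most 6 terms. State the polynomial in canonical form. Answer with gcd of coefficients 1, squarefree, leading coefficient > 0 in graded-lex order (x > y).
3*x^2 + 3*x*y + x + 2*y

First, deg p = 2. A generic line meets the curve in up to 2 points.
Then, reading off the gridlines: one x-axis crossing is at x = 0; one y-axis crossing is at y = 0.
Finally, together with the visible shape, these determine p as stated.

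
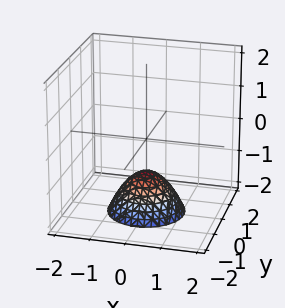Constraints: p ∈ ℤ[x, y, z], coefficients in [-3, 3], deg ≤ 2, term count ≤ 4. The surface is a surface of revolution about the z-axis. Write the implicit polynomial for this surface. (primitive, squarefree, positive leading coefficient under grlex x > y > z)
Degree: no degree-1 surface has this shape, so deg p = 2.
Symmetry: every cross-section ⟂ z is a circle, so x, y appear only via x² + y².
From the axis intercepts and sections: no x-intercept at any integer in the box; a circular section at z = -2 has radius exactly 1; it misses every integer gridline on the y-axis; it meets the z-axis at z = -1 (among the integer gridlines).
Matching integer coefficients to the picture gives p.

x^2 + y^2 + z + 1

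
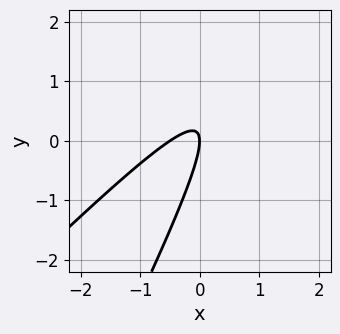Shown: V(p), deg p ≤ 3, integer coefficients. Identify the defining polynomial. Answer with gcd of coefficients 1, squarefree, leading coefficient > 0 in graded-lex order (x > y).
(a) Degree: a generic line meets the curve in up to 2 points, so deg p = 2.
(b) Against the integer gridlines: it meets the x-axis at x = 0 (among the integer gridlines); one y-axis crossing is at y = 0.
(c) These observations pin down the coefficients.

2*x^2 - 3*x*y + y^2 + x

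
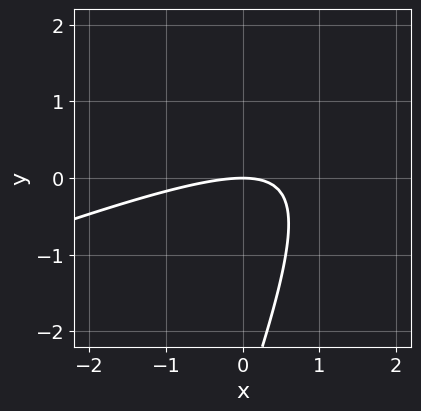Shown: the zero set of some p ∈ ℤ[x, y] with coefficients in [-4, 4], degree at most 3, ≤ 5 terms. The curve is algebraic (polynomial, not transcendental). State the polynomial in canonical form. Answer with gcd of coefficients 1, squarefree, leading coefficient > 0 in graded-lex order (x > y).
x^2 - 3*x*y + y^2 + 3*y

1. The degree is 2 — a generic line meets the curve in up to 2 points.
2. Against the integer gridlines: it meets the x-axis at x = 0 (among the integer gridlines); it crosses the y-axis at the gridline y = 0.
3. Assembling these constraints gives the stated polynomial.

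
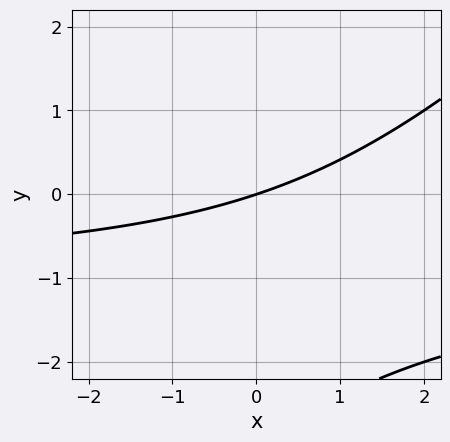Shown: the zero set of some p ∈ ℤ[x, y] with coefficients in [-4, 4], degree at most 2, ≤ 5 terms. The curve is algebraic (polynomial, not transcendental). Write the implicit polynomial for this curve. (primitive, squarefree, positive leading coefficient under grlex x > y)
1. deg p = 2. The shape is more complex than any degree-1 curve.
2. From the visible intercepts: it meets the y-axis at y = 0 (among the integer gridlines); one x-axis crossing is at x = 0.
3. Fitting integer coefficients to these (and the overall shape) gives p.

x*y - y^2 + x - 3*y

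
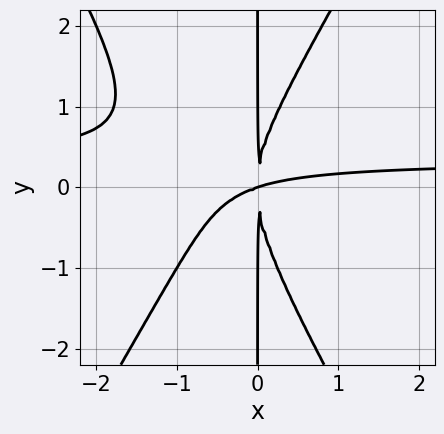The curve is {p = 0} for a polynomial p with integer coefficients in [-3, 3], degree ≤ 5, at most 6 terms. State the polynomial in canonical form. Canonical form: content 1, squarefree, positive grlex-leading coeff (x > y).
3*x^3*y - x*y^3 - x^3 + 3*x^2*y

1. deg p = 4. A generic line meets the curve in up to 4 points.
2. Against the integer gridlines: one x-axis crossing is at x = 0; the visible y-axis segment lies entirely on the curve.
3. Matching integer coefficients to the picture gives p.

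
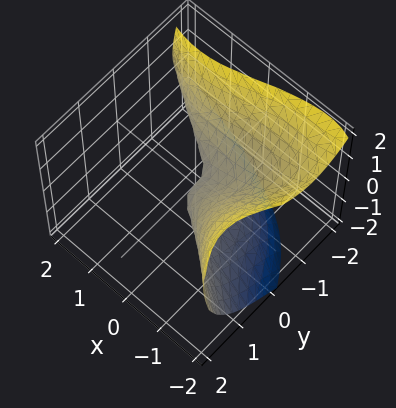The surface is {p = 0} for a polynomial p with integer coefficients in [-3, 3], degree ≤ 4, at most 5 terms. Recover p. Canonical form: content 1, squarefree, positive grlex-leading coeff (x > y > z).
(a) deg p = 3.
(b) Observable constraints: one x-axis crossing is at x = 0; it meets the y-axis at y = 0 (among the integer gridlines); one z-axis crossing is at z = 0.
(c) Matching integer coefficients to the picture gives p.

x^3 + 2*x*y*z + 2*y^3 + 3*z^2 + x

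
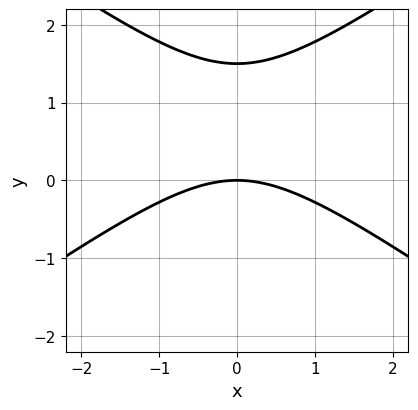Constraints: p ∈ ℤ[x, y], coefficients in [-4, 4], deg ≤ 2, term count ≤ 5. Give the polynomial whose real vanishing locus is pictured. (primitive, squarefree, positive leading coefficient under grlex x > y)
x^2 - 2*y^2 + 3*y

deg p = 2. A generic line meets the curve in up to 2 points.
Symmetries: mirror symmetry x ↦ −x ⇒ only even powers of x.
Observable constraints: one y-axis crossing is at y = 0; it meets the x-axis at x = 0 (among the integer gridlines).
Putting this together gives p.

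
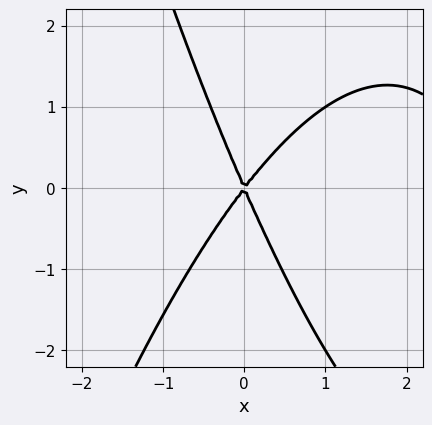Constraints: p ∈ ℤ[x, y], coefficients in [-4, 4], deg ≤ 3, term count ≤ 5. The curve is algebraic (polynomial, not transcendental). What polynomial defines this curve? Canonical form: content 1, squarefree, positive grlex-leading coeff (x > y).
1. Degree: no degree-2 curve has this shape, so deg p = 3.
2. Checking where it meets the axes: it crosses the y-axis at the gridline y = 0; one x-axis crossing is at x = 0.
3. The integer polynomial consistent with all of this is the stated p.

x^3 - 3*x^2 + x*y + y^2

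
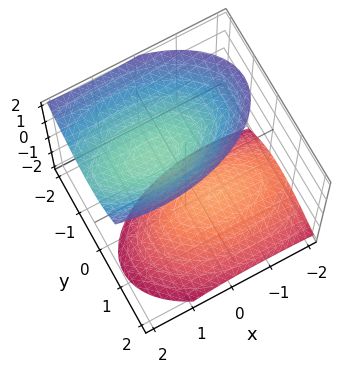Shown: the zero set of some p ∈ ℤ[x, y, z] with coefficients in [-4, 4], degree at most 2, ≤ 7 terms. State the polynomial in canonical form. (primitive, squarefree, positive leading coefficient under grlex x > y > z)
x^2 - x*z + 3*y^2 + 2*y*z - 2*z^2 + 3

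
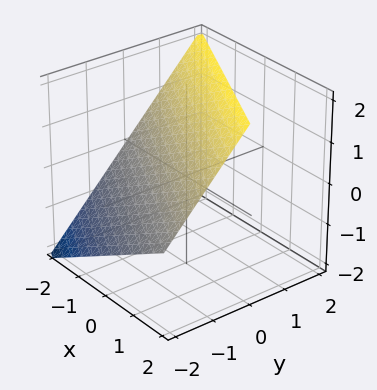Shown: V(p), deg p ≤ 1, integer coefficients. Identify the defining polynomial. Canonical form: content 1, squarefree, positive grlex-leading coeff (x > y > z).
x + 2*y - 2*z + 2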